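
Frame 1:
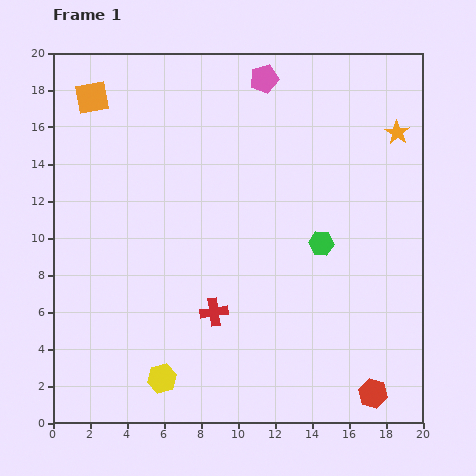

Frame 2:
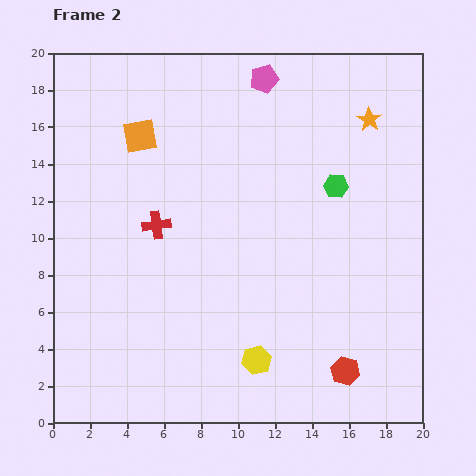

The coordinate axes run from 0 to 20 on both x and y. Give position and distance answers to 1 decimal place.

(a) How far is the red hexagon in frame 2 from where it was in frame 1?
1.9

The red hexagon moved from (17.3, 1.6) to (15.8, 2.8), a distance of √(1.5² + 1.2²) ≈ 1.9.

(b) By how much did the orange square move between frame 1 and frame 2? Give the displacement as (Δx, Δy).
(2.6, -2.1)

The orange square was at (2.1, 17.6) in frame 1 and (4.7, 15.5) in frame 2.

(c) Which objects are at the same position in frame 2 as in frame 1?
the pink pentagon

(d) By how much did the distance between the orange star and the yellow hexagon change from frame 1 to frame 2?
-4.0

Distance in frame 1: 18.4. Distance in frame 2: 14.4.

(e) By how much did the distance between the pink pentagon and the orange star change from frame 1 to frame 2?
-1.7

Distance in frame 1: 7.8. Distance in frame 2: 6.1.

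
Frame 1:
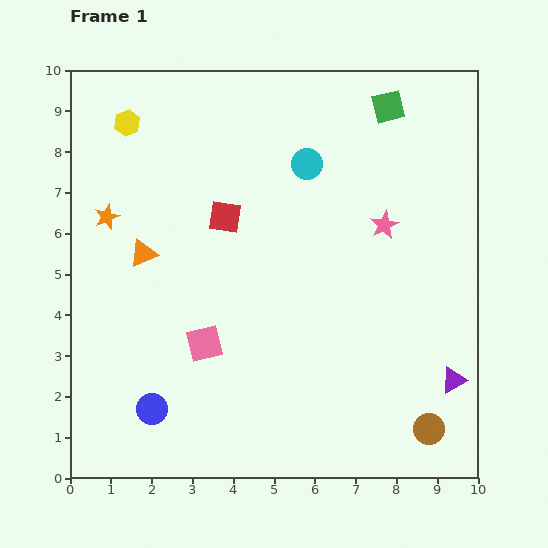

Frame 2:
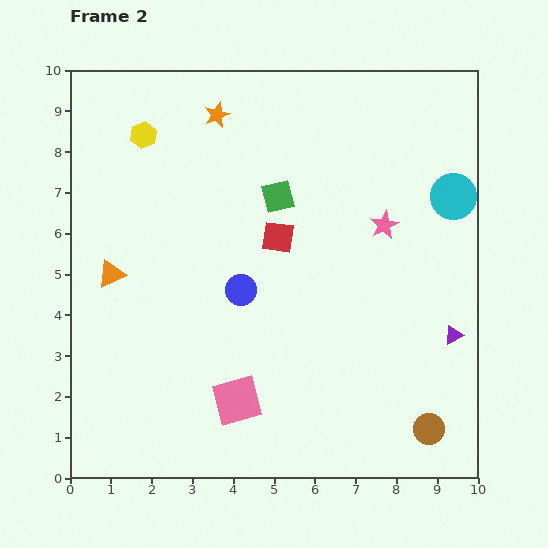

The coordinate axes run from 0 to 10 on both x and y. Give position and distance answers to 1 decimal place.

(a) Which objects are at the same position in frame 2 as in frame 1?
the pink star, the brown circle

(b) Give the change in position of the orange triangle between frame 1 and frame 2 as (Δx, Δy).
(-0.8, -0.5)

The orange triangle was at (1.8, 5.5) in frame 1 and (1.0, 5.0) in frame 2.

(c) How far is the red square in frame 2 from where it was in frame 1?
1.4

The red square moved from (3.8, 6.4) to (5.1, 5.9), a distance of √(1.3² + 0.5²) ≈ 1.4.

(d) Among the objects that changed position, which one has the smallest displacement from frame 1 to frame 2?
the yellow hexagon

(moved 0.5)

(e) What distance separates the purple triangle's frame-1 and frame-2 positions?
1.1

The purple triangle moved from (9.4, 2.4) to (9.4, 3.5), a distance of √(0.0² + 1.1²) ≈ 1.1.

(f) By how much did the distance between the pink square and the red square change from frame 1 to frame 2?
+1.0

Distance in frame 1: 3.1. Distance in frame 2: 4.1.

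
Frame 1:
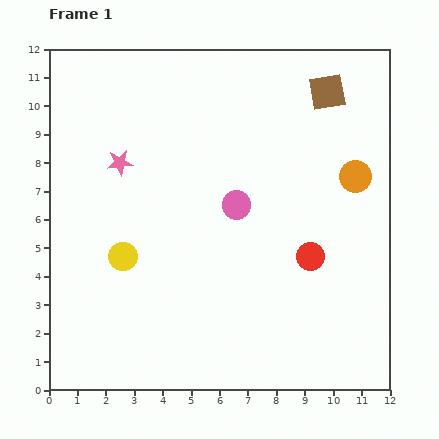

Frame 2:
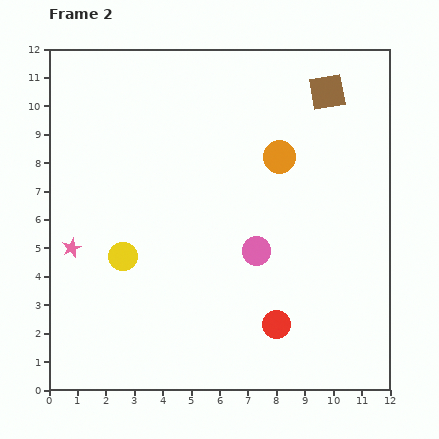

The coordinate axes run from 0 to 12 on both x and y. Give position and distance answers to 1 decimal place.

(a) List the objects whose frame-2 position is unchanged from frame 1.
the brown square, the yellow circle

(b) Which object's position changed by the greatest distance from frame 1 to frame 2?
the pink star

(moved 3.4; next 2.8)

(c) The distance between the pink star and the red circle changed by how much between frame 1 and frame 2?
+0.2

Distance in frame 1: 7.5. Distance in frame 2: 7.7.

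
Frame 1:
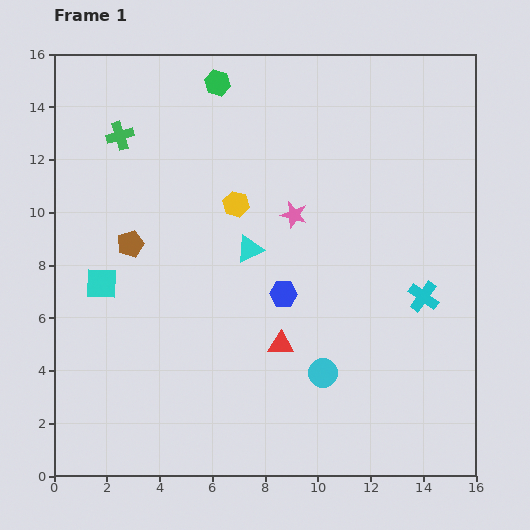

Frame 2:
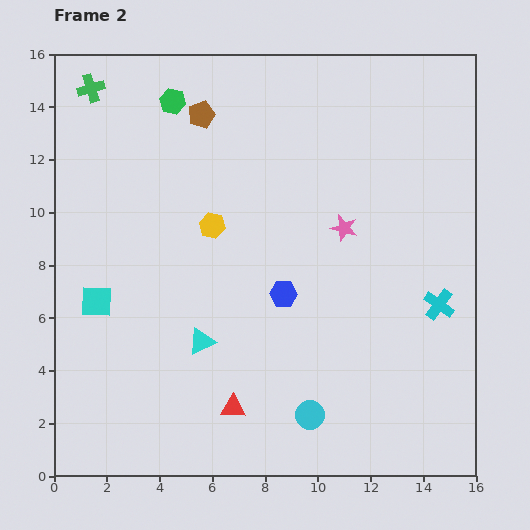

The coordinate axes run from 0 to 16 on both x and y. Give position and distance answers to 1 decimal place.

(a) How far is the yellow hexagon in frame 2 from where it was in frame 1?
1.2

The yellow hexagon moved from (6.9, 10.3) to (6.0, 9.5), a distance of √(0.9² + 0.8²) ≈ 1.2.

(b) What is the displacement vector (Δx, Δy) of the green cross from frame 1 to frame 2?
(-1.1, 1.8)

The green cross was at (2.5, 12.9) in frame 1 and (1.4, 14.7) in frame 2.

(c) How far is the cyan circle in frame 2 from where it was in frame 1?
1.7

The cyan circle moved from (10.2, 3.9) to (9.7, 2.3), a distance of √(0.5² + 1.6²) ≈ 1.7.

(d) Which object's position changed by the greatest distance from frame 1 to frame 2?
the brown pentagon

(moved 5.6; next 3.9)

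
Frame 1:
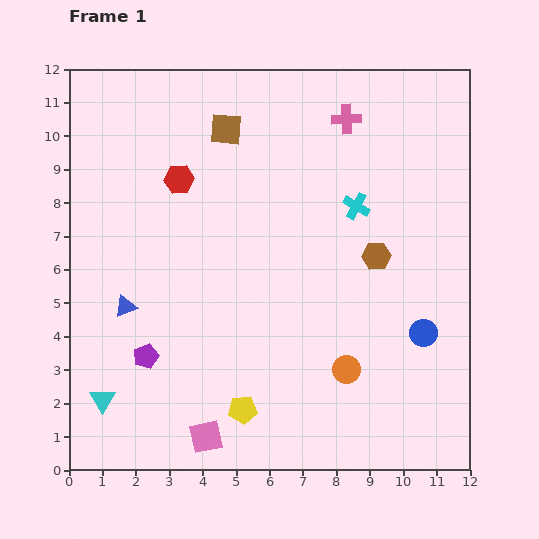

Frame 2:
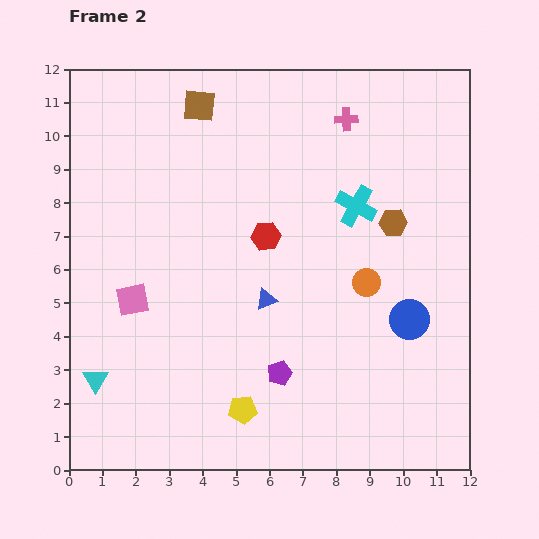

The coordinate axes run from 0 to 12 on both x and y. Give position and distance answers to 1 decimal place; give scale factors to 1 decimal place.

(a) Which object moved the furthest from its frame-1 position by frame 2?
the pink square

(moved 4.7; next 4.2)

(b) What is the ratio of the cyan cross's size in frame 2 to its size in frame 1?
1.5×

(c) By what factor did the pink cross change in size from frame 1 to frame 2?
0.8×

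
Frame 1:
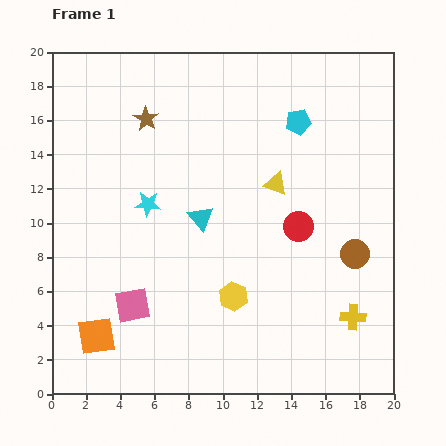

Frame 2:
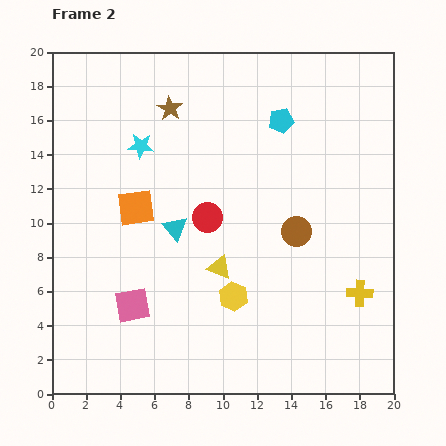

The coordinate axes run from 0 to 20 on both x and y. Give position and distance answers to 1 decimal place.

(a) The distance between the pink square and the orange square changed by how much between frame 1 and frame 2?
+2.9

Distance in frame 1: 2.8. Distance in frame 2: 5.7.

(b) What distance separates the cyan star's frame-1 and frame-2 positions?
3.4

The cyan star moved from (5.6, 11.1) to (5.2, 14.5), a distance of √(0.4² + 3.4²) ≈ 3.4.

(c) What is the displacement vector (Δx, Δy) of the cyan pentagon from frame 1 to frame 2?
(-1.0, 0.1)

The cyan pentagon was at (14.4, 15.9) in frame 1 and (13.4, 16.0) in frame 2.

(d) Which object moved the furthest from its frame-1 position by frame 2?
the orange square

(moved 7.8; next 5.9)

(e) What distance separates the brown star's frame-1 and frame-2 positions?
1.5

The brown star moved from (5.5, 16.1) to (6.9, 16.7), a distance of √(1.4² + 0.6²) ≈ 1.5.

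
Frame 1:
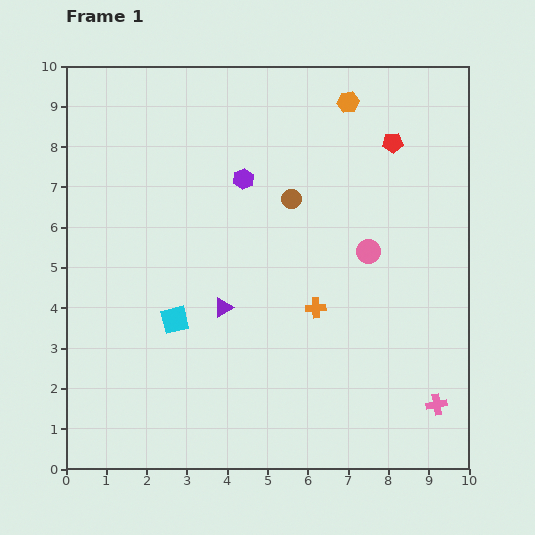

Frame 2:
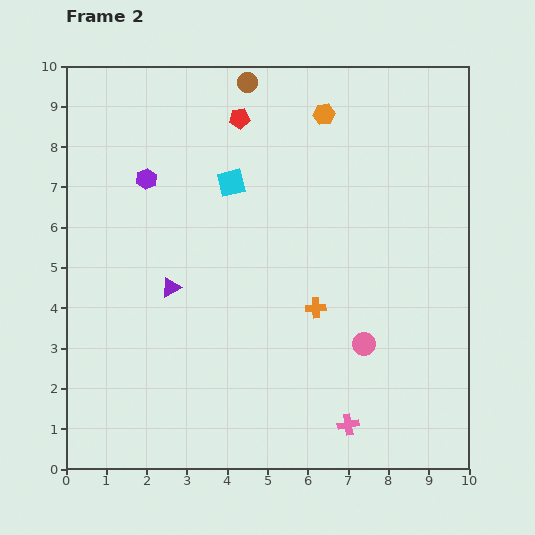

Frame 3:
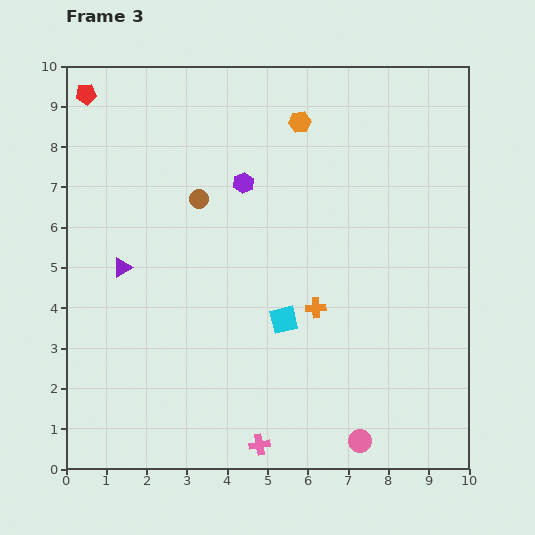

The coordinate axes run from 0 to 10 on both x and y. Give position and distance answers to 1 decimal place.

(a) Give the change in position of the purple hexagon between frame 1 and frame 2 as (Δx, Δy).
(-2.4, 0.0)

The purple hexagon was at (4.4, 7.2) in frame 1 and (2.0, 7.2) in frame 2.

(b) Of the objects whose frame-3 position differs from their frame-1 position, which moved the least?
the purple hexagon

(moved 0.1)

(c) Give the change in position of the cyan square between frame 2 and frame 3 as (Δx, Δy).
(1.3, -3.4)

The cyan square was at (4.1, 7.1) in frame 2 and (5.4, 3.7) in frame 3.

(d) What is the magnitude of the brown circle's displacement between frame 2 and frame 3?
3.1

The brown circle moved from (4.5, 9.6) to (3.3, 6.7), a distance of √(1.2² + 2.9²) ≈ 3.1.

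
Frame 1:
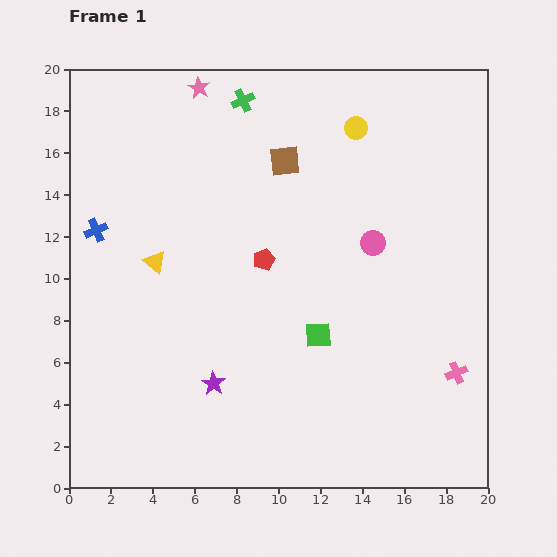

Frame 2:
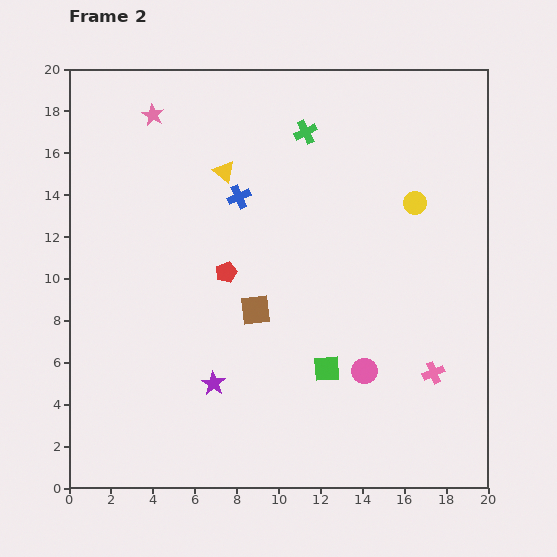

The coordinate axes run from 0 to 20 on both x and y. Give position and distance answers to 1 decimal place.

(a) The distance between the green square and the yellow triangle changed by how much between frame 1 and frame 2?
+2.1

Distance in frame 1: 8.5. Distance in frame 2: 10.6.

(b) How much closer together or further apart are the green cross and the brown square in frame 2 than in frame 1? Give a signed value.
+5.3

Distance in frame 1: 3.5. Distance in frame 2: 8.8.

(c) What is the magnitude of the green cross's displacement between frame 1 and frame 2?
3.4

The green cross moved from (8.3, 18.5) to (11.3, 17.0), a distance of √(3.0² + 1.5²) ≈ 3.4.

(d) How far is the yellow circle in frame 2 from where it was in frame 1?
4.6

The yellow circle moved from (13.7, 17.2) to (16.5, 13.6), a distance of √(2.8² + 3.6²) ≈ 4.6.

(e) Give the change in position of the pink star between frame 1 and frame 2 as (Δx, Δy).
(-2.2, -1.3)

The pink star was at (6.2, 19.1) in frame 1 and (4.0, 17.8) in frame 2.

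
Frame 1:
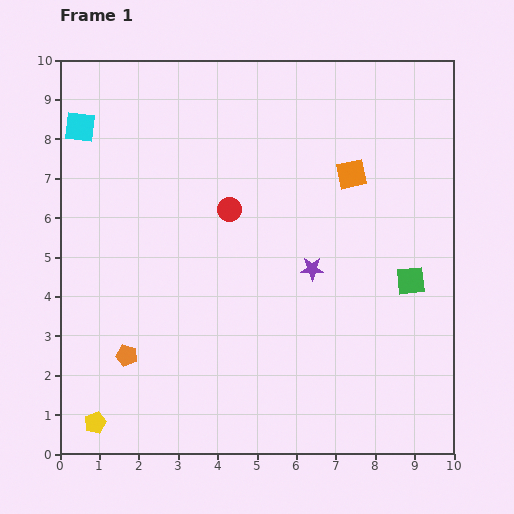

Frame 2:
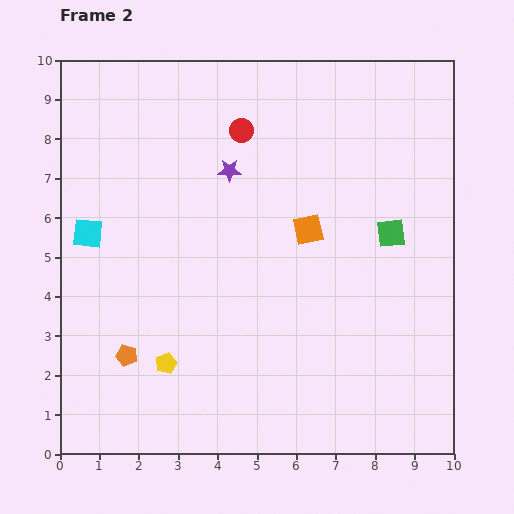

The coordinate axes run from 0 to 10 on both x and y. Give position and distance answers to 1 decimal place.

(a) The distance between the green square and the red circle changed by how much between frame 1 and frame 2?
-0.3

Distance in frame 1: 4.9. Distance in frame 2: 4.6.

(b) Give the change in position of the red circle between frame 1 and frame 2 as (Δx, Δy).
(0.3, 2.0)

The red circle was at (4.3, 6.2) in frame 1 and (4.6, 8.2) in frame 2.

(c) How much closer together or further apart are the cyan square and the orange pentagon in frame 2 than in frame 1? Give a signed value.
-2.6

Distance in frame 1: 5.9. Distance in frame 2: 3.3.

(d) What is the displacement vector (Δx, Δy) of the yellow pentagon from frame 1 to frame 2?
(1.8, 1.5)

The yellow pentagon was at (0.9, 0.8) in frame 1 and (2.7, 2.3) in frame 2.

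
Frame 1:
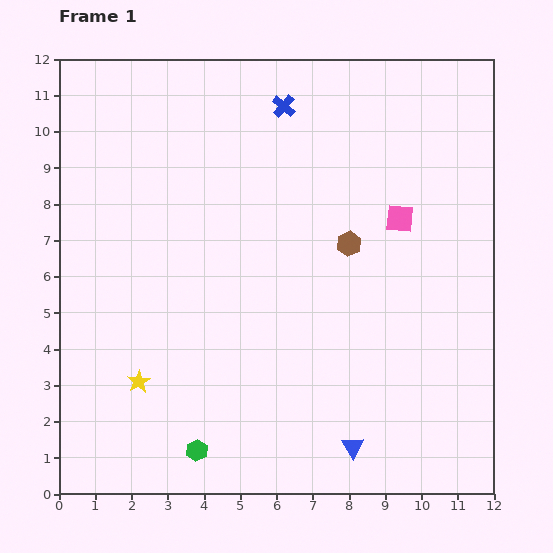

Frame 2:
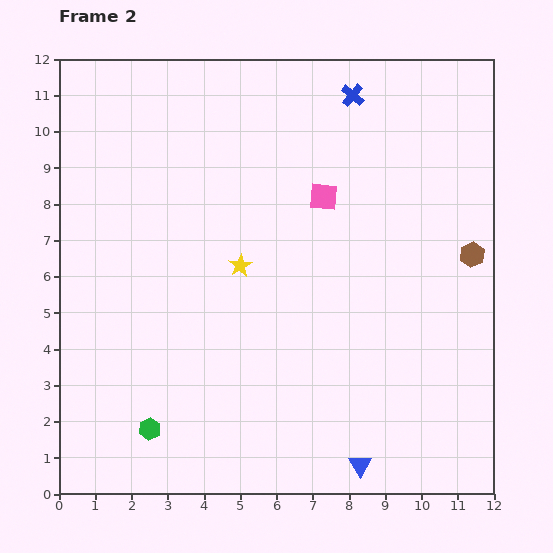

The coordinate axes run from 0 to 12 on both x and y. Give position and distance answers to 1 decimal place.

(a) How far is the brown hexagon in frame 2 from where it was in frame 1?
3.4

The brown hexagon moved from (8.0, 6.9) to (11.4, 6.6), a distance of √(3.4² + 0.3²) ≈ 3.4.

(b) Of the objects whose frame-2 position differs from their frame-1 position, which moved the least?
the blue triangle

(moved 0.5)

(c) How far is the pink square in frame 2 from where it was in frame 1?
2.2

The pink square moved from (9.4, 7.6) to (7.3, 8.2), a distance of √(2.1² + 0.6²) ≈ 2.2.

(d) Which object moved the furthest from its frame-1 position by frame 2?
the yellow star

(moved 4.3; next 3.4)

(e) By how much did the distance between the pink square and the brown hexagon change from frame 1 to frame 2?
+2.8

Distance in frame 1: 1.6. Distance in frame 2: 4.4.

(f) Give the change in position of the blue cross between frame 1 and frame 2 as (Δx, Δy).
(1.9, 0.3)

The blue cross was at (6.2, 10.7) in frame 1 and (8.1, 11.0) in frame 2.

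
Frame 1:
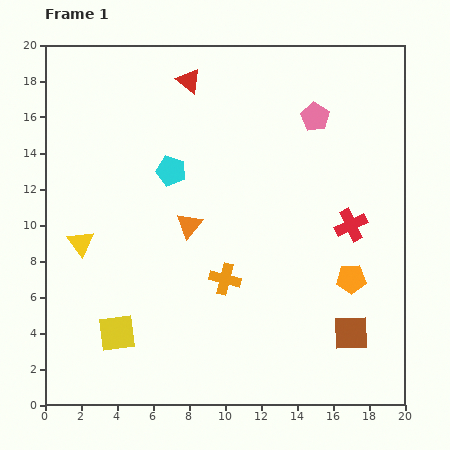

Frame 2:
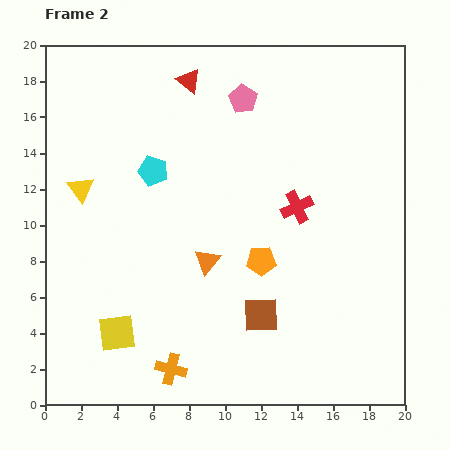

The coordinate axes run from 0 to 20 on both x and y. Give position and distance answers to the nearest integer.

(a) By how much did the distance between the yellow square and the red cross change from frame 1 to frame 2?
-2

Distance in frame 1: 14. Distance in frame 2: 12.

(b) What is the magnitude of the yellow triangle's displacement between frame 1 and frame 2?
3

The yellow triangle moved from (2, 9) to (2, 12), a distance of √(0² + 3²) ≈ 3.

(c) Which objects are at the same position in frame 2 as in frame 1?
the red triangle, the yellow square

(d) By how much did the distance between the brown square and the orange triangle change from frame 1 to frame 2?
-7

Distance in frame 1: 11. Distance in frame 2: 4.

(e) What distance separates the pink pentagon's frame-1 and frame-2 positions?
4

The pink pentagon moved from (15, 16) to (11, 17), a distance of √(4² + 1²) ≈ 4.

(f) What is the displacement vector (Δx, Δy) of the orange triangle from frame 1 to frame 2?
(1, -2)

The orange triangle was at (8, 10) in frame 1 and (9, 8) in frame 2.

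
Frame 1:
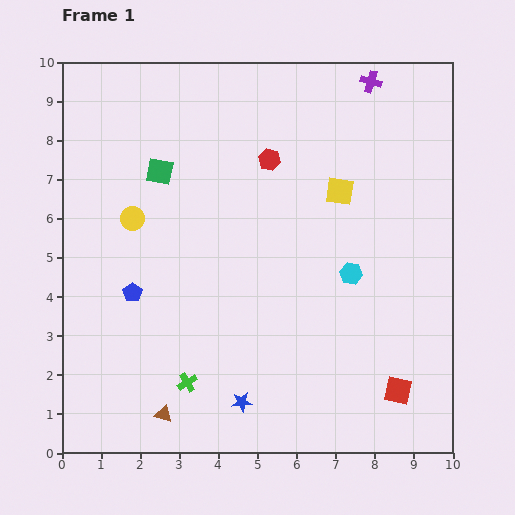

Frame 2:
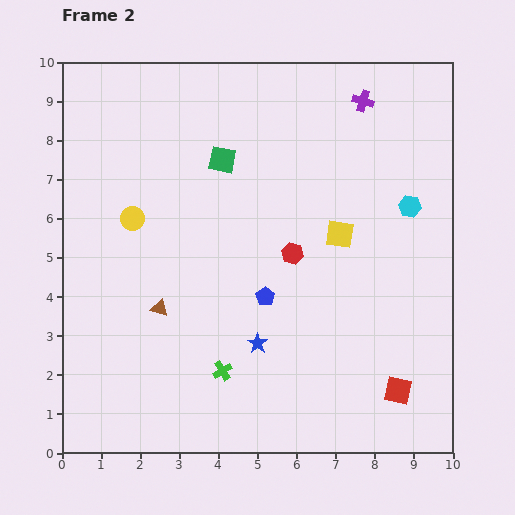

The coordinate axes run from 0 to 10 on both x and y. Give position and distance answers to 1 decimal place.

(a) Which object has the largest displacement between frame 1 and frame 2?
the blue pentagon

(moved 3.4; next 2.7)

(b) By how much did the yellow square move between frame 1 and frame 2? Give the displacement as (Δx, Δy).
(0.0, -1.1)

The yellow square was at (7.1, 6.7) in frame 1 and (7.1, 5.6) in frame 2.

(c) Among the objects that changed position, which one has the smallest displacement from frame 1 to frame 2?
the purple cross

(moved 0.5)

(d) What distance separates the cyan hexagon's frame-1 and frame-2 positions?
2.3

The cyan hexagon moved from (7.4, 4.6) to (8.9, 6.3), a distance of √(1.5² + 1.7²) ≈ 2.3.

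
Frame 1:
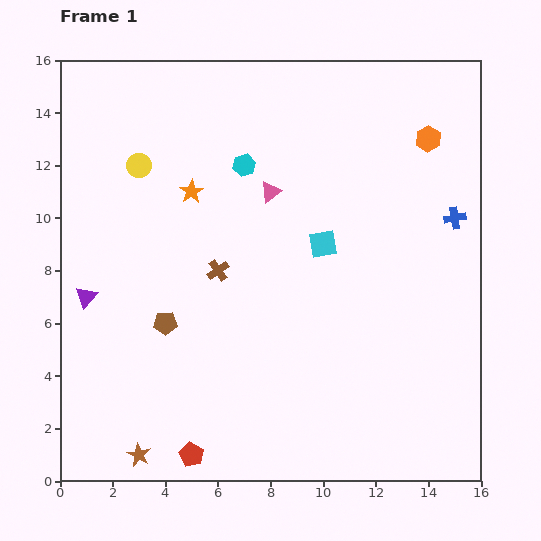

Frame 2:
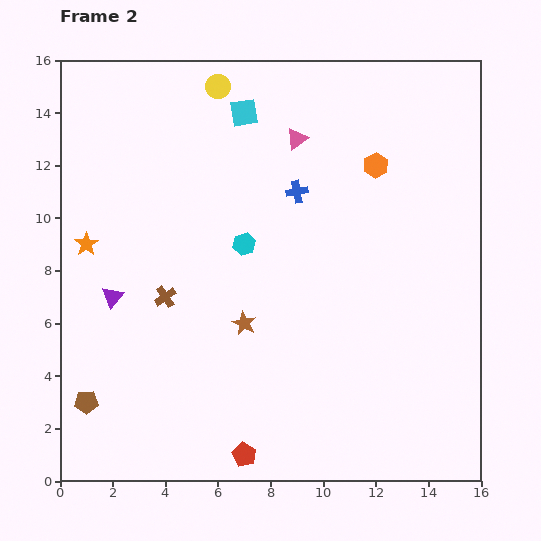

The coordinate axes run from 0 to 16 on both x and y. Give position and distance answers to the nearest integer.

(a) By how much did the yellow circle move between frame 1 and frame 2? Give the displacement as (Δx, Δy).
(3, 3)

The yellow circle was at (3, 12) in frame 1 and (6, 15) in frame 2.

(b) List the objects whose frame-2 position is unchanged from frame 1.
none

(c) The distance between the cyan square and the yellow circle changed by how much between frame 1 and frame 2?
-7

Distance in frame 1: 8. Distance in frame 2: 1.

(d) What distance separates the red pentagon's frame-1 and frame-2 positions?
2

The red pentagon moved from (5, 1) to (7, 1), a distance of √(2² + 0²) ≈ 2.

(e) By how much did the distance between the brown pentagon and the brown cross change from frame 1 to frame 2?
+2

Distance in frame 1: 3. Distance in frame 2: 5.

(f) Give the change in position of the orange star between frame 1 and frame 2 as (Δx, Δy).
(-4, -2)

The orange star was at (5, 11) in frame 1 and (1, 9) in frame 2.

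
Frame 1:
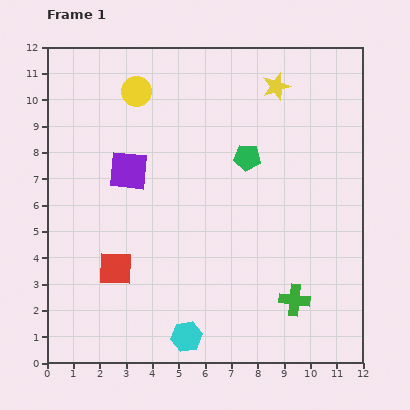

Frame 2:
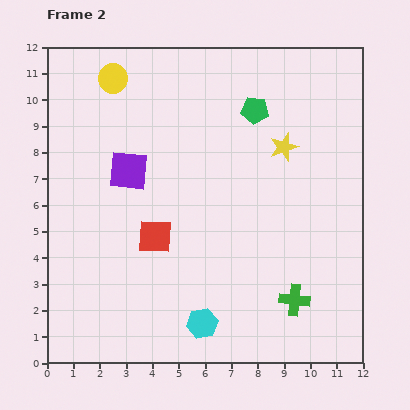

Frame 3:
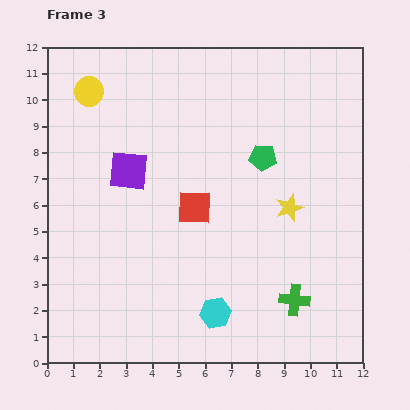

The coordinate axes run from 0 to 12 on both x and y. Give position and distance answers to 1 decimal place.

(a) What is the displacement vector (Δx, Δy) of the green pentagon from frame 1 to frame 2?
(0.3, 1.8)

The green pentagon was at (7.6, 7.8) in frame 1 and (7.9, 9.6) in frame 2.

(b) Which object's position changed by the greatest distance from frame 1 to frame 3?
the yellow star

(moved 4.6; next 3.8)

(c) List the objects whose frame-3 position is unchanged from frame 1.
the purple square, the green cross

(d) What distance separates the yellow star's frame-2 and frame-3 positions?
2.3

The yellow star moved from (9.0, 8.2) to (9.2, 5.9), a distance of √(0.2² + 2.3²) ≈ 2.3.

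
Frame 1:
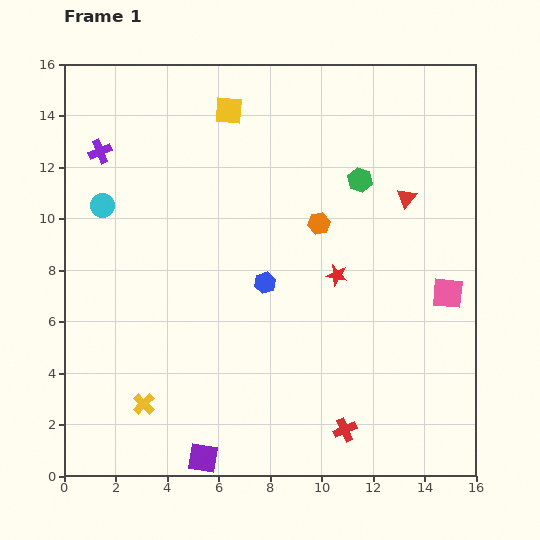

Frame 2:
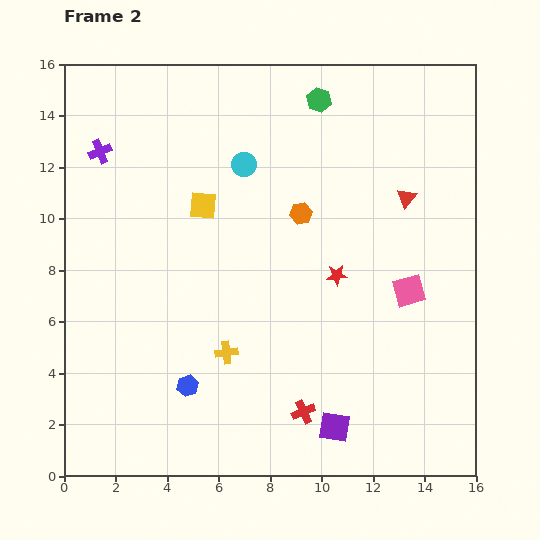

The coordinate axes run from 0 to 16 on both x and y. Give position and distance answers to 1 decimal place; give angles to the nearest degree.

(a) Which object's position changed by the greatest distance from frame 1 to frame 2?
the cyan circle

(moved 5.7; next 5.2)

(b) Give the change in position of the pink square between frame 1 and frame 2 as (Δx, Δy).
(-1.5, 0.1)

The pink square was at (14.9, 7.1) in frame 1 and (13.4, 7.2) in frame 2.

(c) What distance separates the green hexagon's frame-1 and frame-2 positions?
3.5

The green hexagon moved from (11.5, 11.5) to (9.9, 14.6), a distance of √(1.6² + 3.1²) ≈ 3.5.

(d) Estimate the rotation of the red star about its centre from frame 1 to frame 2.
18° counter-clockwise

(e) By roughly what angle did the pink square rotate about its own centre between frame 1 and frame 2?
21° counter-clockwise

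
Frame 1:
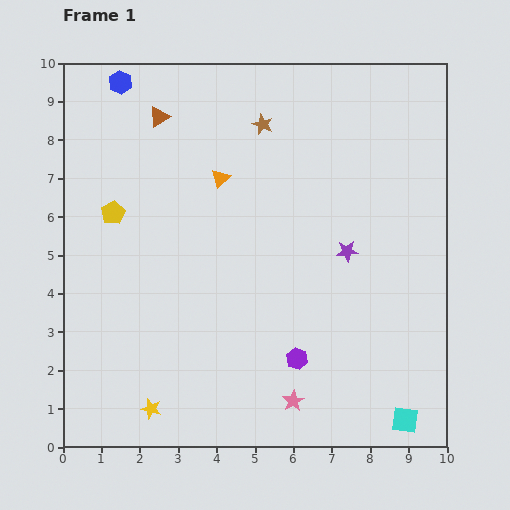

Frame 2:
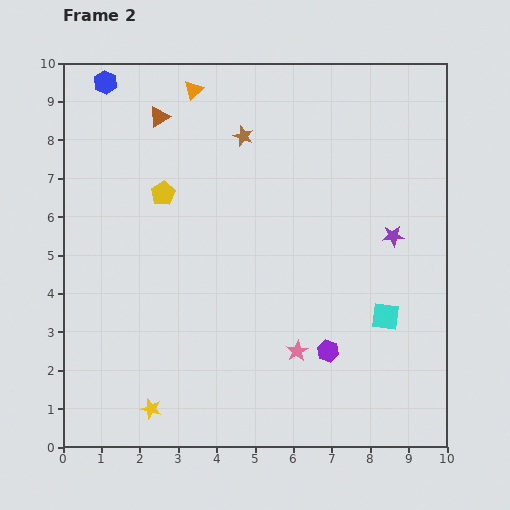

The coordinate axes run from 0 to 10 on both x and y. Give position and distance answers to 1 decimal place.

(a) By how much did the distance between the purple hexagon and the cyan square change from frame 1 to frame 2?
-1.5

Distance in frame 1: 3.2. Distance in frame 2: 1.7.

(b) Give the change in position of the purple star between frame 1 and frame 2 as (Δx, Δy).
(1.2, 0.4)

The purple star was at (7.4, 5.1) in frame 1 and (8.6, 5.5) in frame 2.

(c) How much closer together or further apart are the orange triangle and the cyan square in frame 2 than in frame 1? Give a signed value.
-0.2

Distance in frame 1: 7.9. Distance in frame 2: 7.7.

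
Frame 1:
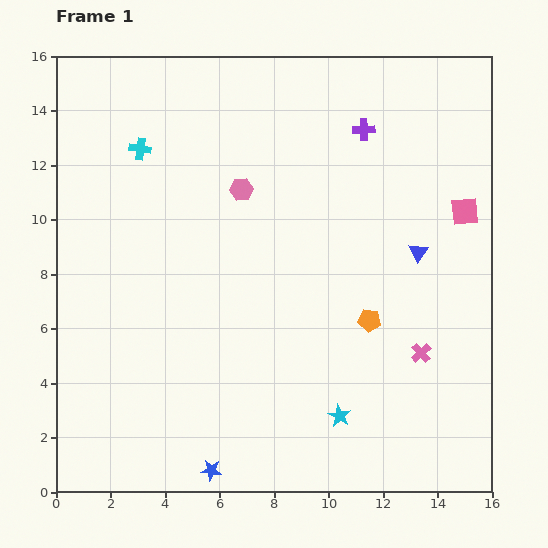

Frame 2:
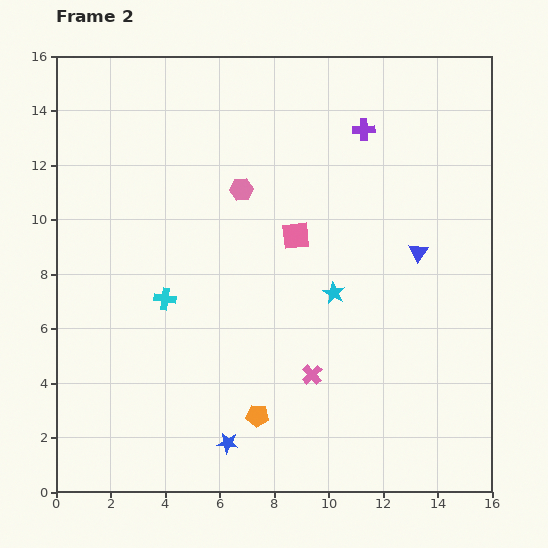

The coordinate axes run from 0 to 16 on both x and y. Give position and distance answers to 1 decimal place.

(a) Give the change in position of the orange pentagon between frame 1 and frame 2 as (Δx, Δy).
(-4.1, -3.5)

The orange pentagon was at (11.5, 6.3) in frame 1 and (7.4, 2.8) in frame 2.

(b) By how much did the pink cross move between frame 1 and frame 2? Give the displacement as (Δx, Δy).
(-4.0, -0.8)

The pink cross was at (13.4, 5.1) in frame 1 and (9.4, 4.3) in frame 2.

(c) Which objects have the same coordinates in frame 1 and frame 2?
the pink hexagon, the purple cross, the blue triangle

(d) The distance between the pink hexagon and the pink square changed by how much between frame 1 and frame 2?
-5.6

Distance in frame 1: 8.2. Distance in frame 2: 2.6.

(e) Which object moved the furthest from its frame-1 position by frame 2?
the pink square

(moved 6.3; next 5.6)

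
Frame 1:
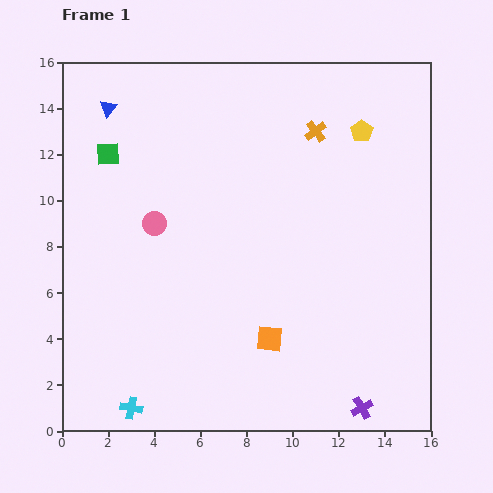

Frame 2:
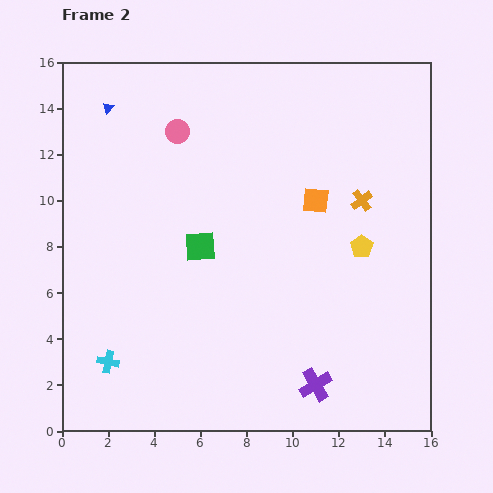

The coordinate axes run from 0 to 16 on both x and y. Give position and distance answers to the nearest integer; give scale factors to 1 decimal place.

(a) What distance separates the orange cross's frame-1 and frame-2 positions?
4

The orange cross moved from (11, 13) to (13, 10), a distance of √(2² + 3²) ≈ 4.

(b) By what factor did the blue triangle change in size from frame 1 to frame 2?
0.6×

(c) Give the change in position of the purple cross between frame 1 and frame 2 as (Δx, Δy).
(-2, 1)

The purple cross was at (13, 1) in frame 1 and (11, 2) in frame 2.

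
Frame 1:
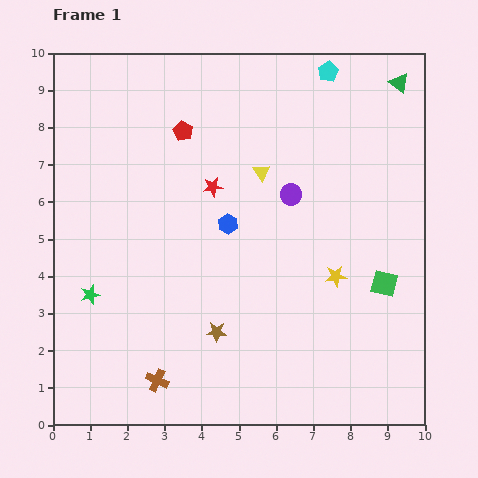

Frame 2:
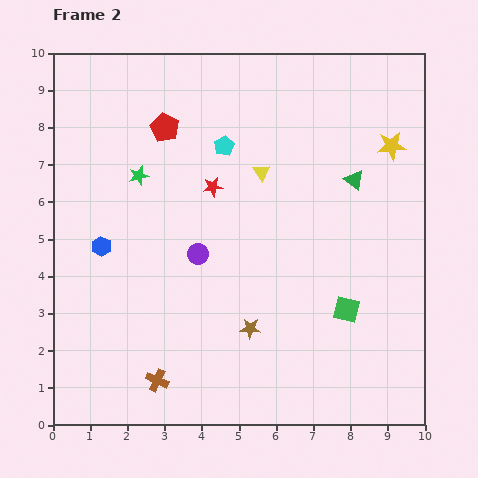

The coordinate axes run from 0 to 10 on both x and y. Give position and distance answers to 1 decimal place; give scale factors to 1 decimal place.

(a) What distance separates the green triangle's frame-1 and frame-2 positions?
2.9

The green triangle moved from (9.3, 9.2) to (8.1, 6.6), a distance of √(1.2² + 2.6²) ≈ 2.9.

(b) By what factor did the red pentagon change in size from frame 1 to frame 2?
1.4×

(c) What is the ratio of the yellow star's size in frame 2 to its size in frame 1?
1.3×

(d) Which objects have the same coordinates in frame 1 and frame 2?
the yellow triangle, the red star, the brown cross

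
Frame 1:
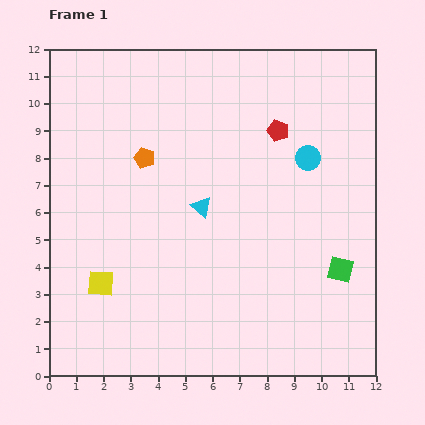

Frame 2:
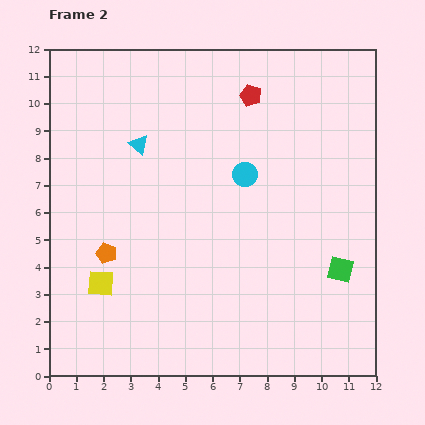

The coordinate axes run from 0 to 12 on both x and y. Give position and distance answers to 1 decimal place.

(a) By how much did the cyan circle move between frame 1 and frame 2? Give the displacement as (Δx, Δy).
(-2.3, -0.6)

The cyan circle was at (9.5, 8.0) in frame 1 and (7.2, 7.4) in frame 2.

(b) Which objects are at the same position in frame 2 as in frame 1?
the green square, the yellow square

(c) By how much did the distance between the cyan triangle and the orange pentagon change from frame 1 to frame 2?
+1.4

Distance in frame 1: 2.8. Distance in frame 2: 4.2.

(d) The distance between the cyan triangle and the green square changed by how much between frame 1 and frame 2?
+3.1

Distance in frame 1: 5.6. Distance in frame 2: 8.7.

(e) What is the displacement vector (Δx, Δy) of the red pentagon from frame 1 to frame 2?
(-1.0, 1.3)

The red pentagon was at (8.4, 9.0) in frame 1 and (7.4, 10.3) in frame 2.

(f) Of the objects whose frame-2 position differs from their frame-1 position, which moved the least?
the red pentagon

(moved 1.6)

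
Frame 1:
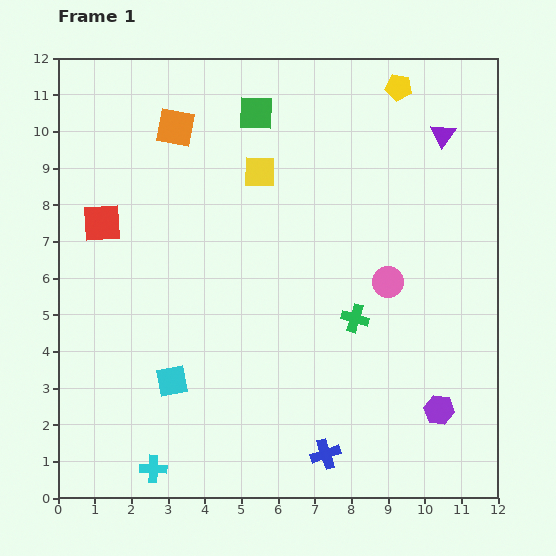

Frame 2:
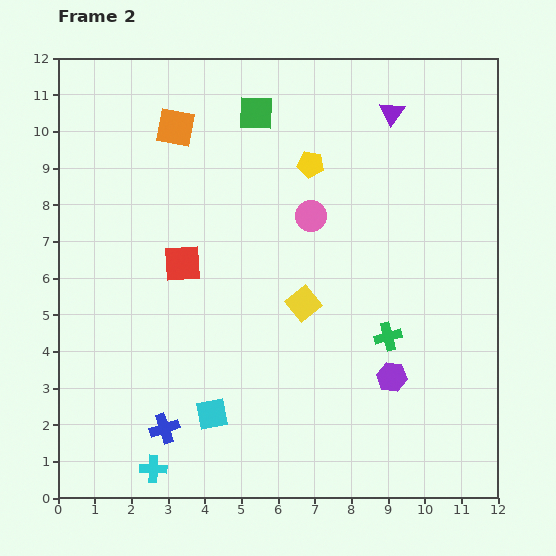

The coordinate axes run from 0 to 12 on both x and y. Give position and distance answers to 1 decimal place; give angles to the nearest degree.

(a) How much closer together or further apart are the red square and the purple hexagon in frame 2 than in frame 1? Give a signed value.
-4.0

Distance in frame 1: 10.5. Distance in frame 2: 6.5.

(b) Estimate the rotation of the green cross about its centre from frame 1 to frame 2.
31° counter-clockwise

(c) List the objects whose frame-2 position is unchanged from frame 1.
the cyan cross, the orange square, the green square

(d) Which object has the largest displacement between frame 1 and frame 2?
the blue cross

(moved 4.5; next 3.8)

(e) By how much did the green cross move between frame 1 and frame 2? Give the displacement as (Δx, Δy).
(0.9, -0.5)

The green cross was at (8.1, 4.9) in frame 1 and (9.0, 4.4) in frame 2.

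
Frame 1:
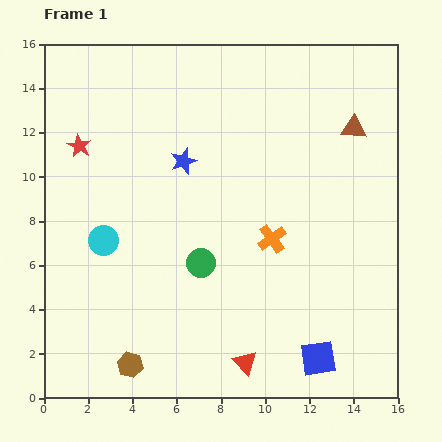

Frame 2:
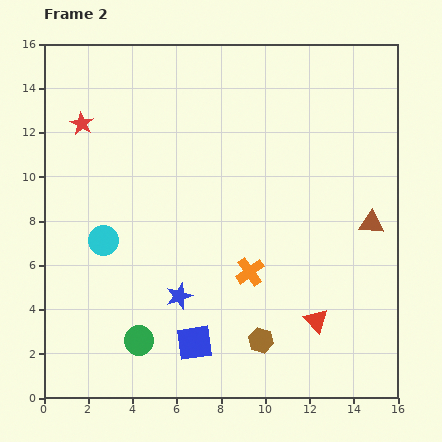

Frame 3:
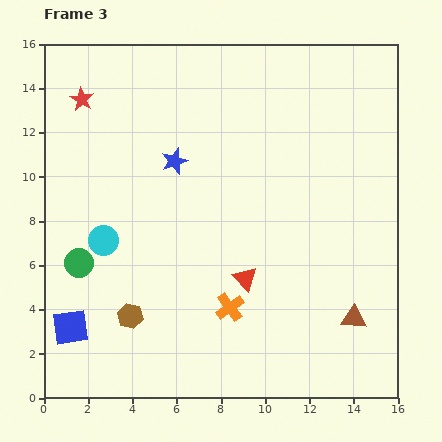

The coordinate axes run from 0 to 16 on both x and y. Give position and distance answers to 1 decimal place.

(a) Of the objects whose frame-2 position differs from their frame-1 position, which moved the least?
the red star

(moved 1.0)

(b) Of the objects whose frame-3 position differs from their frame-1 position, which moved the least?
the blue star

(moved 0.4)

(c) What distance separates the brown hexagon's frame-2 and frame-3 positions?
6.0

The brown hexagon moved from (9.8, 2.6) to (3.9, 3.7), a distance of √(5.9² + 1.1²) ≈ 6.0.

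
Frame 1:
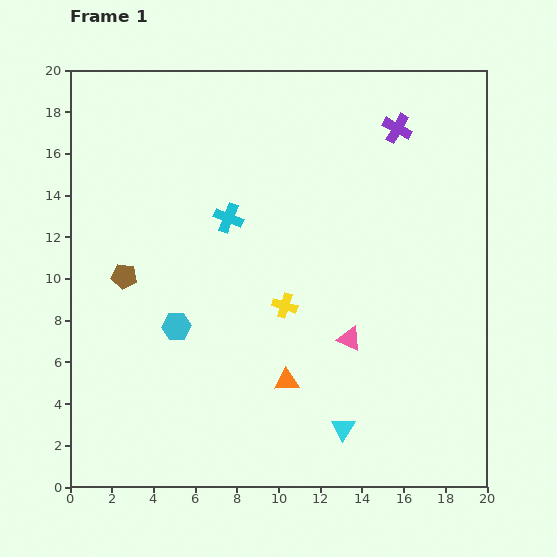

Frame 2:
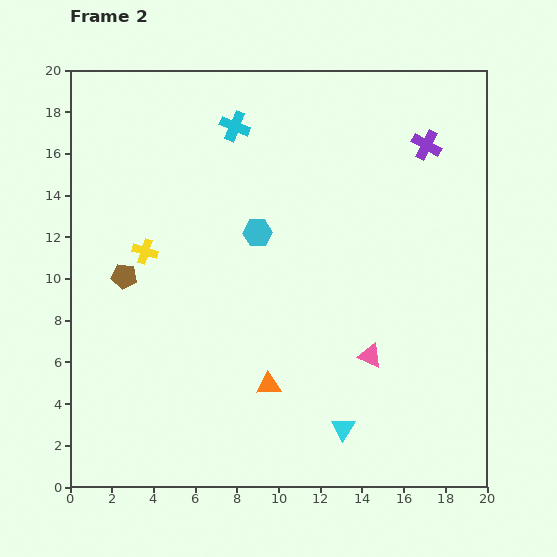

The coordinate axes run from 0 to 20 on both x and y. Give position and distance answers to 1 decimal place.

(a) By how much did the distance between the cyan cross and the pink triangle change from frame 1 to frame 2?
+4.6

Distance in frame 1: 8.2. Distance in frame 2: 12.8.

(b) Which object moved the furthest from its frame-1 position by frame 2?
the yellow cross

(moved 7.2; next 6.0)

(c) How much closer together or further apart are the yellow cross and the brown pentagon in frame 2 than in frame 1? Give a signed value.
-6.2

Distance in frame 1: 7.8. Distance in frame 2: 1.6.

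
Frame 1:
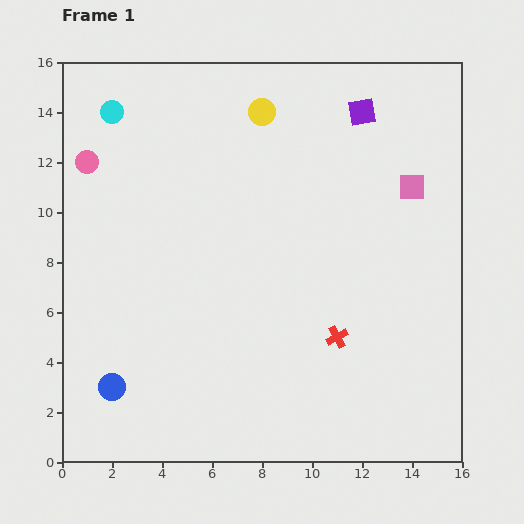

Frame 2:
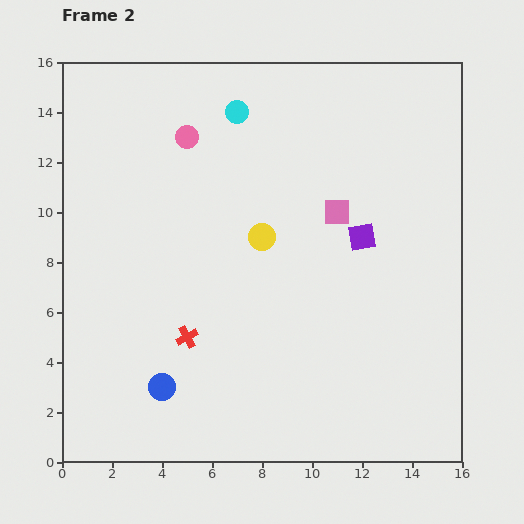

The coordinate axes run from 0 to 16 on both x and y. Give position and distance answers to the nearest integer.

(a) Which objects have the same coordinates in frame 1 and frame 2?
none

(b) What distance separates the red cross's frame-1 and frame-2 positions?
6

The red cross moved from (11, 5) to (5, 5), a distance of √(6² + 0²) ≈ 6.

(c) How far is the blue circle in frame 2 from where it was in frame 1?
2

The blue circle moved from (2, 3) to (4, 3), a distance of √(2² + 0²) ≈ 2.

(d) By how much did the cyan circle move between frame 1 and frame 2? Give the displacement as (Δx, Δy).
(5, 0)

The cyan circle was at (2, 14) in frame 1 and (7, 14) in frame 2.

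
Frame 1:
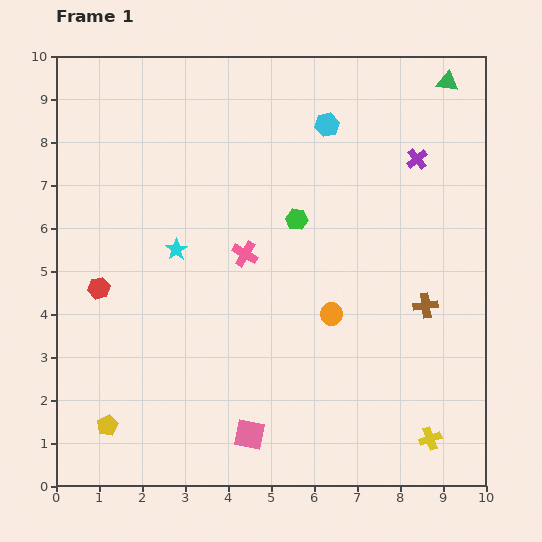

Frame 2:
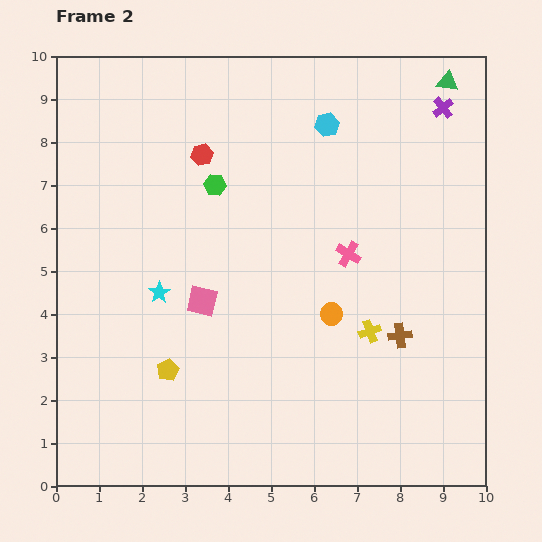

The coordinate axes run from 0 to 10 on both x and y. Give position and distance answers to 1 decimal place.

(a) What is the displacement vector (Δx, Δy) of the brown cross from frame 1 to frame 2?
(-0.6, -0.7)

The brown cross was at (8.6, 4.2) in frame 1 and (8.0, 3.5) in frame 2.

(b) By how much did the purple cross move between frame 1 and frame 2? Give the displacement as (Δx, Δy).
(0.6, 1.2)

The purple cross was at (8.4, 7.6) in frame 1 and (9.0, 8.8) in frame 2.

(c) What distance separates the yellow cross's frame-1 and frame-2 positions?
2.9

The yellow cross moved from (8.7, 1.1) to (7.3, 3.6), a distance of √(1.4² + 2.5²) ≈ 2.9.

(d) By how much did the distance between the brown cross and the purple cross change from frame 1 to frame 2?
+2.0

Distance in frame 1: 3.4. Distance in frame 2: 5.4.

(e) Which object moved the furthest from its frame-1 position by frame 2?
the red hexagon

(moved 3.9; next 3.3)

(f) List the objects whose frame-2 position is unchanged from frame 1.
the cyan hexagon, the green triangle, the orange circle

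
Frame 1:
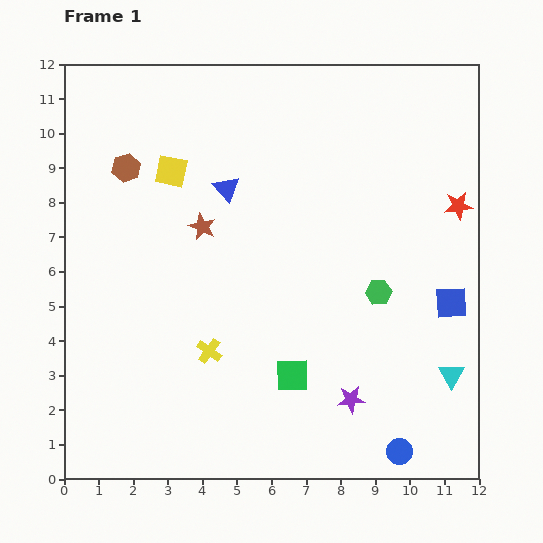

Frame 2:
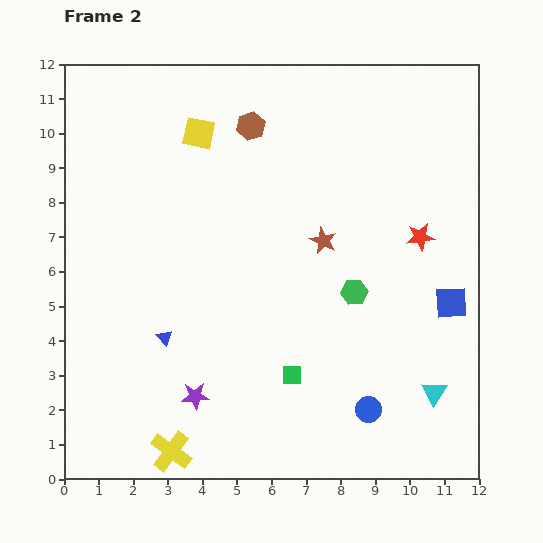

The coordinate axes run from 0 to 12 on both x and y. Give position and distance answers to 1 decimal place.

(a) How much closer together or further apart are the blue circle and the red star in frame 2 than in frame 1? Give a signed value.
-2.1

Distance in frame 1: 7.3. Distance in frame 2: 5.2.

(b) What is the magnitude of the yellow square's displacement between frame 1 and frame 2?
1.4

The yellow square moved from (3.1, 8.9) to (3.9, 10.0), a distance of √(0.8² + 1.1²) ≈ 1.4.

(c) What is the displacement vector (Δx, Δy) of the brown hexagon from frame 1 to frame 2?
(3.6, 1.2)

The brown hexagon was at (1.8, 9.0) in frame 1 and (5.4, 10.2) in frame 2.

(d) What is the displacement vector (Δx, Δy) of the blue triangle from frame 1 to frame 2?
(-1.8, -4.3)

The blue triangle was at (4.7, 8.4) in frame 1 and (2.9, 4.1) in frame 2.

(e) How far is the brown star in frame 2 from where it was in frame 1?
3.5

The brown star moved from (4.0, 7.3) to (7.5, 6.9), a distance of √(3.5² + 0.4²) ≈ 3.5.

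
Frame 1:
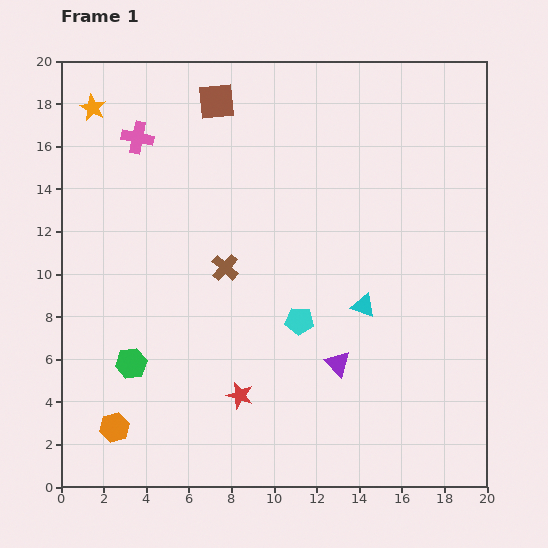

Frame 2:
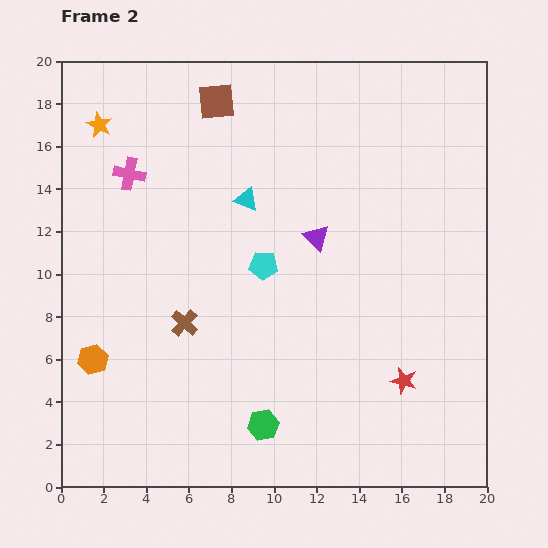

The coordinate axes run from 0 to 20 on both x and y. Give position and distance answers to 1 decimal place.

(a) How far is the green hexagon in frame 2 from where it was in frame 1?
6.8

The green hexagon moved from (3.3, 5.8) to (9.5, 2.9), a distance of √(6.2² + 2.9²) ≈ 6.8.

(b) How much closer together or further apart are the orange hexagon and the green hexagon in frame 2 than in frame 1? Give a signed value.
+5.5

Distance in frame 1: 3.1. Distance in frame 2: 8.6.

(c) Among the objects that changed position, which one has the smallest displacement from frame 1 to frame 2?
the orange star

(moved 0.9)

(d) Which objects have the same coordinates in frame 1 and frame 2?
the brown square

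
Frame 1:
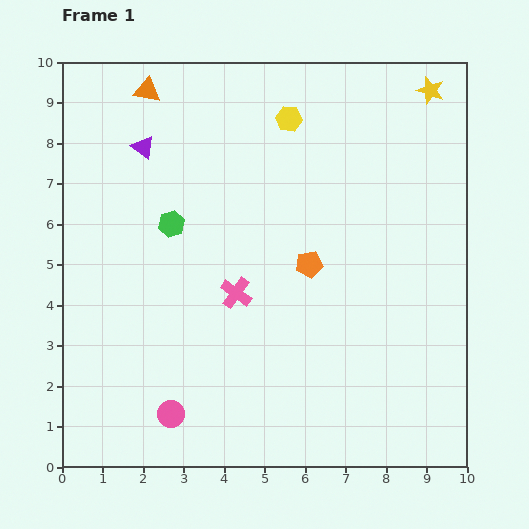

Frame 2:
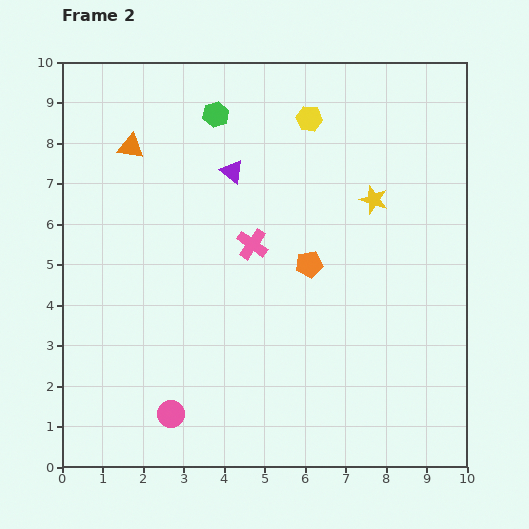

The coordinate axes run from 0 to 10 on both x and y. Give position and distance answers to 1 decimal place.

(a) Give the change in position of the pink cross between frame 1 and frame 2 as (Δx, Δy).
(0.4, 1.2)

The pink cross was at (4.3, 4.3) in frame 1 and (4.7, 5.5) in frame 2.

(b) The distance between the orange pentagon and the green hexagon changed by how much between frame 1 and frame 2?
+0.9

Distance in frame 1: 3.5. Distance in frame 2: 4.4.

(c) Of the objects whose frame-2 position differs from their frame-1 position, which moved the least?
the yellow hexagon

(moved 0.5)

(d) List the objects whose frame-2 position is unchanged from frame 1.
the orange pentagon, the pink circle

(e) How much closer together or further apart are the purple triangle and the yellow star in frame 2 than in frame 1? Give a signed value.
-3.6

Distance in frame 1: 7.2. Distance in frame 2: 3.6.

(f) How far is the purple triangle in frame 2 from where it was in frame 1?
2.3

The purple triangle moved from (2.0, 7.9) to (4.2, 7.3), a distance of √(2.2² + 0.6²) ≈ 2.3.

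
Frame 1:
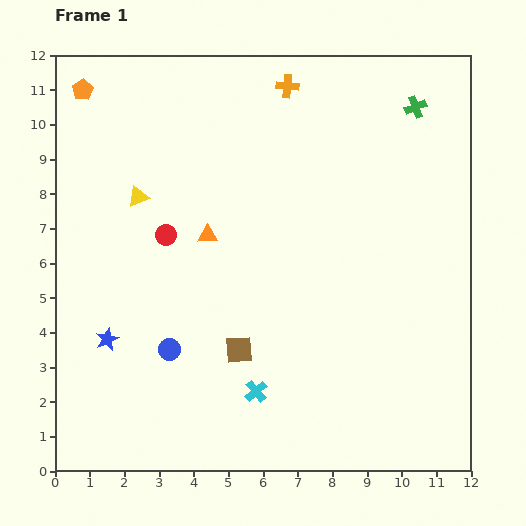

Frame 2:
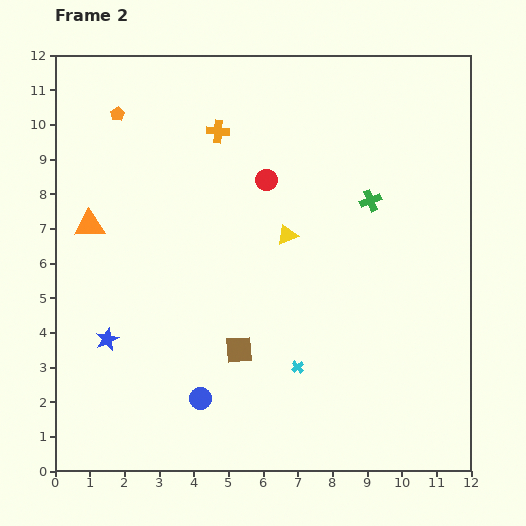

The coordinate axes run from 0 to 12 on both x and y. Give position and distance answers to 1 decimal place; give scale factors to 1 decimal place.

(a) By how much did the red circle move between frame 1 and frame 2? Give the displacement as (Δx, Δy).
(2.9, 1.6)

The red circle was at (3.2, 6.8) in frame 1 and (6.1, 8.4) in frame 2.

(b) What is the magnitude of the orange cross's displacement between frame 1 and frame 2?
2.4

The orange cross moved from (6.7, 11.1) to (4.7, 9.8), a distance of √(2.0² + 1.3²) ≈ 2.4.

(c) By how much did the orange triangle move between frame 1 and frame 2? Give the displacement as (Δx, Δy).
(-3.4, 0.3)

The orange triangle was at (4.4, 6.8) in frame 1 and (1.0, 7.1) in frame 2.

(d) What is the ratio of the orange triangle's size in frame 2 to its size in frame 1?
1.6×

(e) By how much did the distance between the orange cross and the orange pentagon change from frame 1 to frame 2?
-3.0

Distance in frame 1: 5.9. Distance in frame 2: 2.9.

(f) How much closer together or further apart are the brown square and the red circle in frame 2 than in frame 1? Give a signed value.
+1.1

Distance in frame 1: 3.9. Distance in frame 2: 5.0.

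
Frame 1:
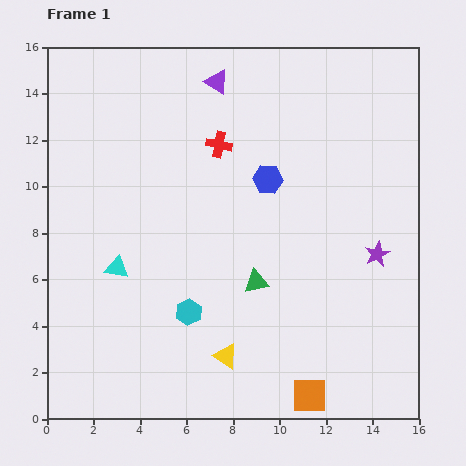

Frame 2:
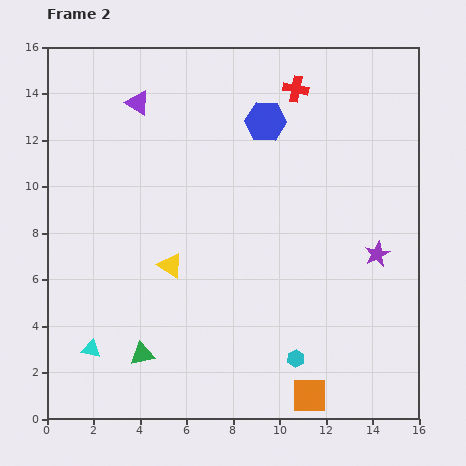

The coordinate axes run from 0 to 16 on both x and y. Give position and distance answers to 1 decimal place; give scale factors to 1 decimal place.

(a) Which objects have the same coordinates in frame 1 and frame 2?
the orange square, the purple star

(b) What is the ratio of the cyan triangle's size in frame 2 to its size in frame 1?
0.8×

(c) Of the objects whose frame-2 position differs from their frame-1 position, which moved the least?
the blue hexagon

(moved 2.5)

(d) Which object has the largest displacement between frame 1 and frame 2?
the green triangle

(moved 5.8; next 5.0)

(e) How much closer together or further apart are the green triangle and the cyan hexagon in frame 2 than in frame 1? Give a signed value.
+3.4

Distance in frame 1: 3.2. Distance in frame 2: 6.6.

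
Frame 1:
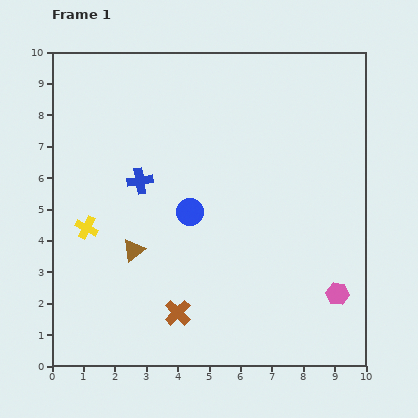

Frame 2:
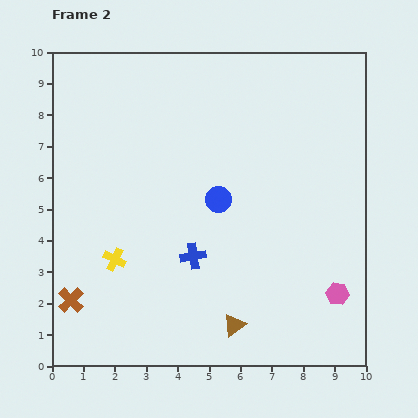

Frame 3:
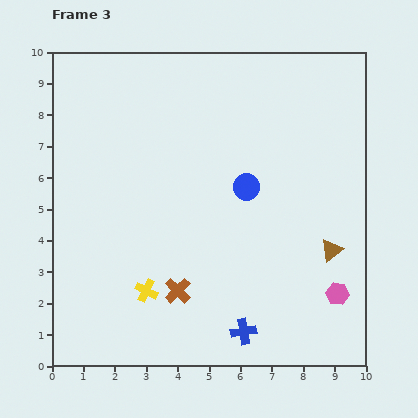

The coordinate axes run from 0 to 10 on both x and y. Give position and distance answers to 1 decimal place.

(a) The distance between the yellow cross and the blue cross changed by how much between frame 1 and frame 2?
+0.2

Distance in frame 1: 2.3. Distance in frame 2: 2.5.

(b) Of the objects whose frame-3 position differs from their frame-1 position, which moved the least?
the brown cross

(moved 0.7)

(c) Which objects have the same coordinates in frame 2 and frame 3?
the pink hexagon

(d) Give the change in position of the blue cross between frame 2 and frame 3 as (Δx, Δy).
(1.6, -2.4)

The blue cross was at (4.5, 3.5) in frame 2 and (6.1, 1.1) in frame 3.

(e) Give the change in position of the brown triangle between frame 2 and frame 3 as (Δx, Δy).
(3.1, 2.4)

The brown triangle was at (5.8, 1.3) in frame 2 and (8.9, 3.7) in frame 3.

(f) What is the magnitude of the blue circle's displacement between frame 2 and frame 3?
1.0

The blue circle moved from (5.3, 5.3) to (6.2, 5.7), a distance of √(0.9² + 0.4²) ≈ 1.0.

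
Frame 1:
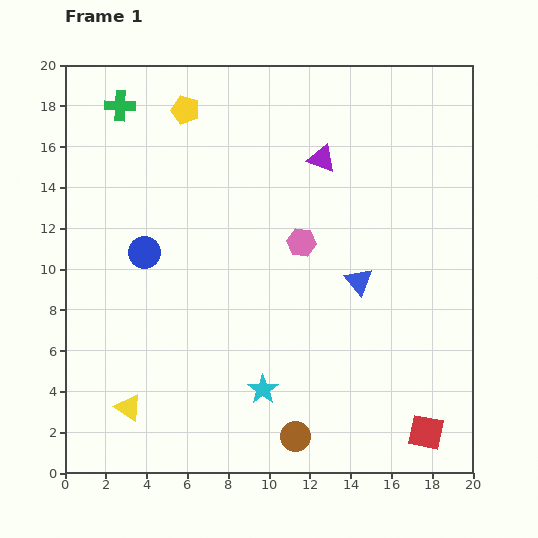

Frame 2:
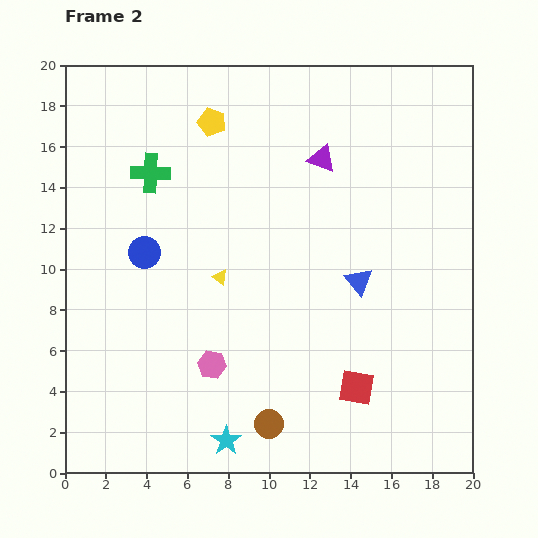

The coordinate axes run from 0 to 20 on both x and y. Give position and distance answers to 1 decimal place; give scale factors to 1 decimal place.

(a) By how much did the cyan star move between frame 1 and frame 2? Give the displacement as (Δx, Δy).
(-1.8, -2.5)

The cyan star was at (9.7, 4.1) in frame 1 and (7.9, 1.6) in frame 2.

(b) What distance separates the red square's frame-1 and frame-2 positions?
4.0

The red square moved from (17.7, 2.0) to (14.3, 4.2), a distance of √(3.4² + 2.2²) ≈ 4.0.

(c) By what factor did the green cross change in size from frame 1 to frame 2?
1.3×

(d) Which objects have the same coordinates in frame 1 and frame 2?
the purple triangle, the blue circle, the blue triangle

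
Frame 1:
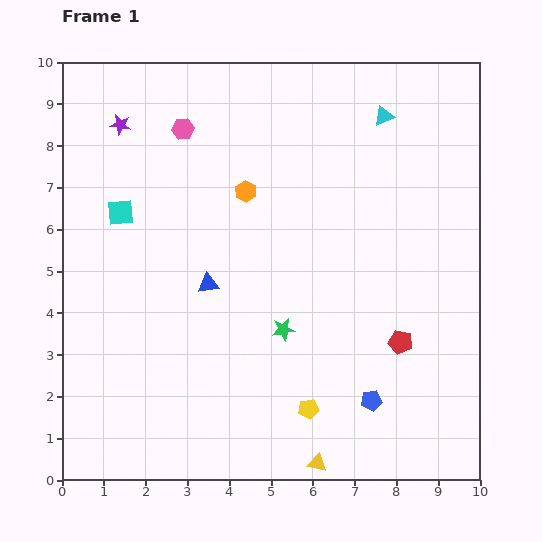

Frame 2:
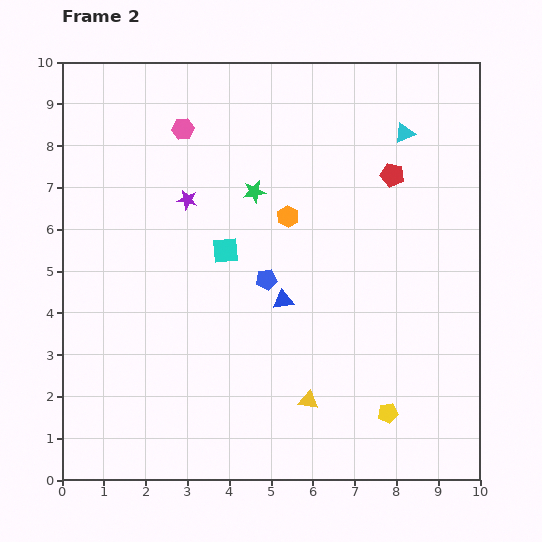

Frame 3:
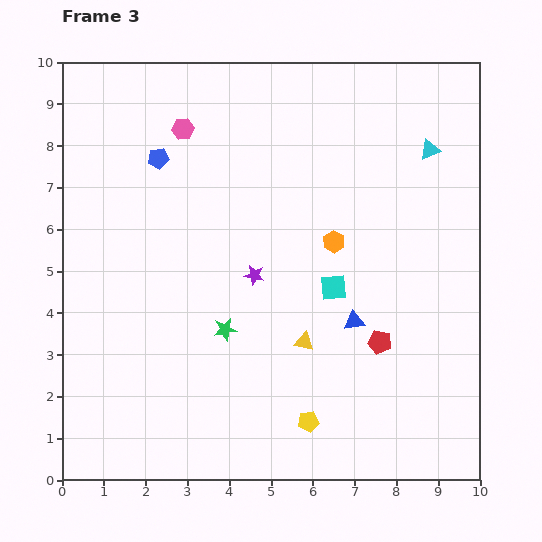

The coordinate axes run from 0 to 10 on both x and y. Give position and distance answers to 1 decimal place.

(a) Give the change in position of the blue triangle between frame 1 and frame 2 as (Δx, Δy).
(1.8, -0.4)

The blue triangle was at (3.5, 4.7) in frame 1 and (5.3, 4.3) in frame 2.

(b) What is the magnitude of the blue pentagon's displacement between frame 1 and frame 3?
7.7

The blue pentagon moved from (7.4, 1.9) to (2.3, 7.7), a distance of √(5.1² + 5.8²) ≈ 7.7.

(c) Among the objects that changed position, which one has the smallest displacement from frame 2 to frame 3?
the cyan triangle

(moved 0.7)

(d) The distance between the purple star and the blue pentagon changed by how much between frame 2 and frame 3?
+0.9

Distance in frame 2: 2.7. Distance in frame 3: 3.6.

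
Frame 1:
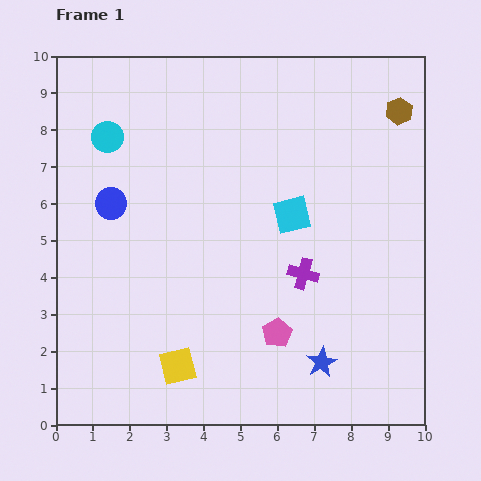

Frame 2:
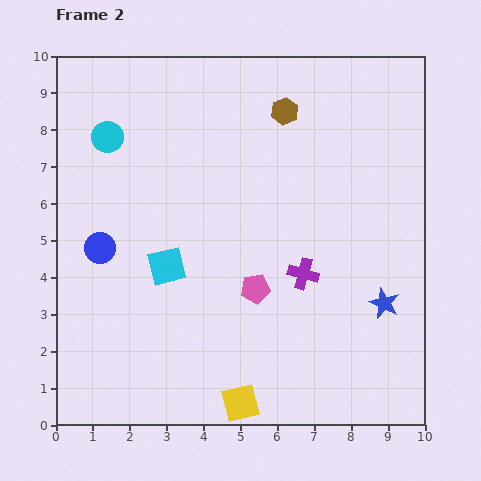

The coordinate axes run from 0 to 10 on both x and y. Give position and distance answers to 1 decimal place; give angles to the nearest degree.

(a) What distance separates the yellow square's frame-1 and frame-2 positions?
2.0

The yellow square moved from (3.3, 1.6) to (5.0, 0.6), a distance of √(1.7² + 1.0²) ≈ 2.0.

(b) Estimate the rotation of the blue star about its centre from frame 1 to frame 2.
19° counter-clockwise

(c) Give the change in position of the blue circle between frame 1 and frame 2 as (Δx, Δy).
(-0.3, -1.2)

The blue circle was at (1.5, 6.0) in frame 1 and (1.2, 4.8) in frame 2.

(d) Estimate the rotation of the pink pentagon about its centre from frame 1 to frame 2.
22° clockwise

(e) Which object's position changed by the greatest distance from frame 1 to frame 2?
the cyan square

(moved 3.7; next 3.1)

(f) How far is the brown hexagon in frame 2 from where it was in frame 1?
3.1

The brown hexagon moved from (9.3, 8.5) to (6.2, 8.5), a distance of √(3.1² + 0.0²) ≈ 3.1.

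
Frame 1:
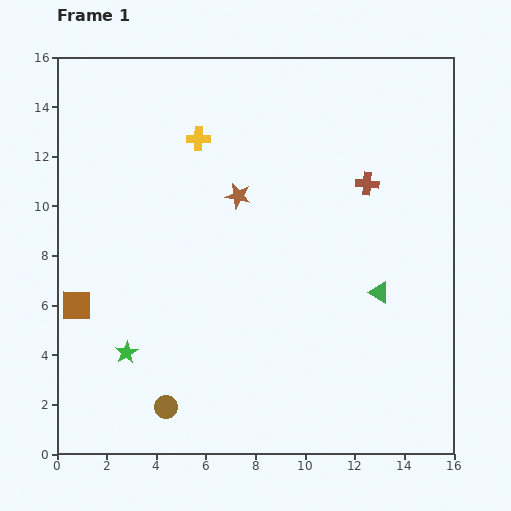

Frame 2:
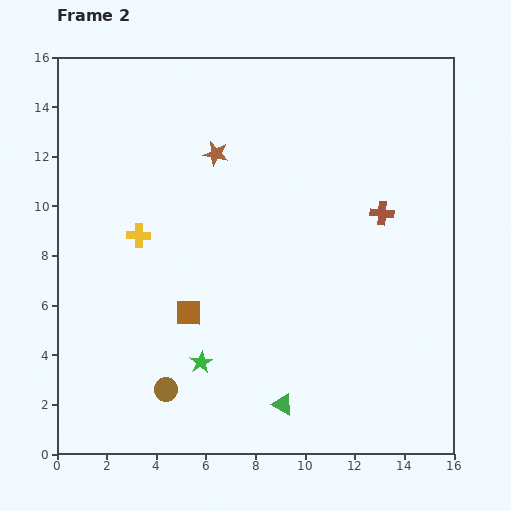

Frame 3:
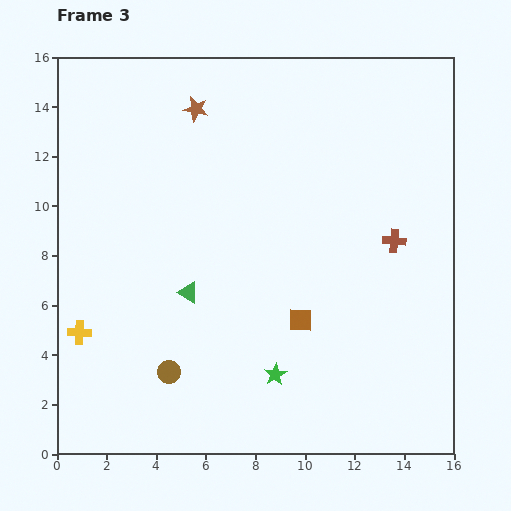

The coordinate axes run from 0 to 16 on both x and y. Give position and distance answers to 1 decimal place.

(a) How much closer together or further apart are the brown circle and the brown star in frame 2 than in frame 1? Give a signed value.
+0.7

Distance in frame 1: 9.0. Distance in frame 2: 9.7.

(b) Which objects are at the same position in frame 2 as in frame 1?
none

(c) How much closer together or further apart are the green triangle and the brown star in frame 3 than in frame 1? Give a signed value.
+0.5

Distance in frame 1: 6.9. Distance in frame 3: 7.4.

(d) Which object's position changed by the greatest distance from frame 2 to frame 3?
the green triangle

(moved 5.9; next 4.6)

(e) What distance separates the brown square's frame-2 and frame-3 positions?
4.5

The brown square moved from (5.3, 5.7) to (9.8, 5.4), a distance of √(4.5² + 0.3²) ≈ 4.5.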